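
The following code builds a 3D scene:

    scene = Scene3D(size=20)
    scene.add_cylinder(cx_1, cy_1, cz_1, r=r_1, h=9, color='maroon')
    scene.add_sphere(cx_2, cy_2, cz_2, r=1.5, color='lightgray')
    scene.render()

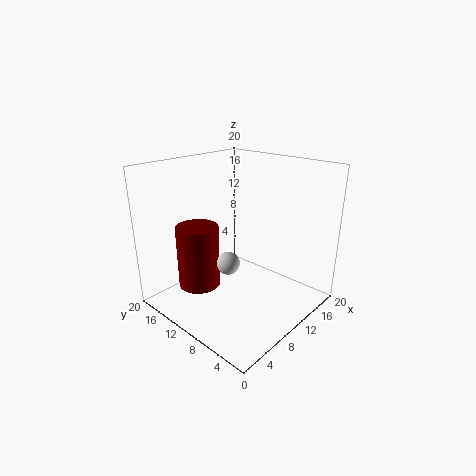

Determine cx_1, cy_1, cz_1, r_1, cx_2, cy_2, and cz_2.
cx_1 = 6.5
cy_1 = 14.5
cz_1 = 2.5
r_1 = 3
cx_2 = 6.5
cy_2 = 8.5
cz_2 = 8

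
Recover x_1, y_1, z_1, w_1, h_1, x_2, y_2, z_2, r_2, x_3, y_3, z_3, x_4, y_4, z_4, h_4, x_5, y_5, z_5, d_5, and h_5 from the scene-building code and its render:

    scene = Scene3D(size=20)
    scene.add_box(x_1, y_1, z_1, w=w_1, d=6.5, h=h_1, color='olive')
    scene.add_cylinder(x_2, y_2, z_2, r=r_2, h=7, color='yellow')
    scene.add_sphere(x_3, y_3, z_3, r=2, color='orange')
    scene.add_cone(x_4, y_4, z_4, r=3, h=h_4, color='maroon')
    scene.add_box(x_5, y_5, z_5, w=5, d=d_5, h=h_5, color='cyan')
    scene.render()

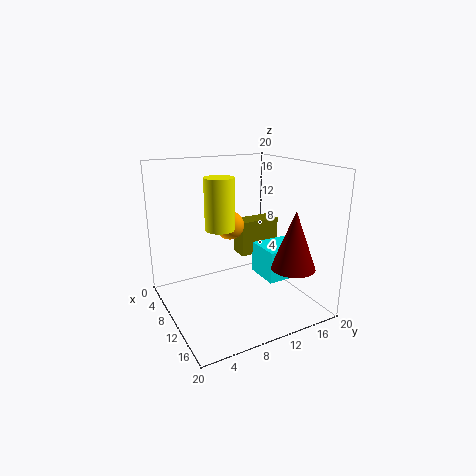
x_1 = 3; y_1 = 13; z_1 = 5; w_1 = 3; h_1 = 5.5; x_2 = 9.5; y_2 = 7.5; z_2 = 11.5; r_2 = 2; x_3 = 8.5; y_3 = 9.5; z_3 = 11.5; x_4 = 15.5; y_4 = 15.5; z_4 = 6.5; h_4 = 8; x_5 = 9; y_5 = 13; z_5 = 4; d_5 = 5.5; h_5 = 4.5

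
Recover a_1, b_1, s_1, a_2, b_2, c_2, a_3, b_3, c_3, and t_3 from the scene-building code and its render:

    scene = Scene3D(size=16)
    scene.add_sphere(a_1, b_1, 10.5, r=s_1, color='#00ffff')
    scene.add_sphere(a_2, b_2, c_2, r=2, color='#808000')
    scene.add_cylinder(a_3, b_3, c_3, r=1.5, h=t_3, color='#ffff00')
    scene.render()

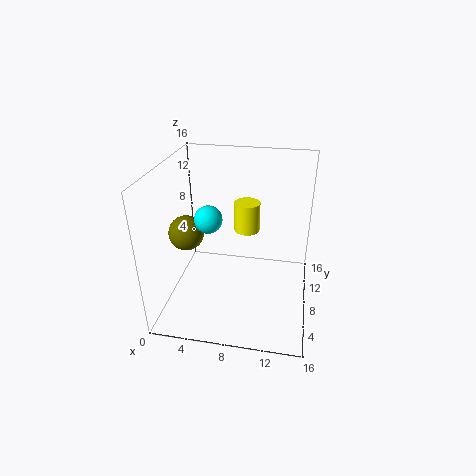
a_1 = 5; b_1 = 7; s_1 = 1.5; a_2 = 2; b_2 = 8; c_2 = 8; a_3 = 8.5; b_3 = 11; c_3 = 7.5; t_3 = 3.5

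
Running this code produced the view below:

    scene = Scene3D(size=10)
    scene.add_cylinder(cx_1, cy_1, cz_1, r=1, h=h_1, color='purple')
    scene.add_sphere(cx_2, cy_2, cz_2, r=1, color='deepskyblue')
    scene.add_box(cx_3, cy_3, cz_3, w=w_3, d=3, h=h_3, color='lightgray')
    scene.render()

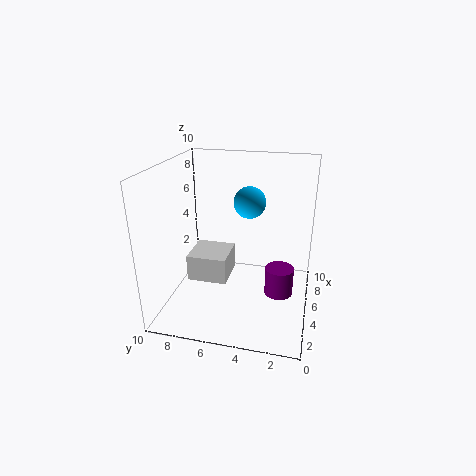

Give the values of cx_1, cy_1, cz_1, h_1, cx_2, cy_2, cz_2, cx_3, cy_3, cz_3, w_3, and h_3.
cx_1 = 5, cy_1 = 2, cz_1 = 1, h_1 = 2, cx_2 = 4, cy_2 = 4, cz_2 = 8, cx_3 = 5, cy_3 = 6, cz_3 = 1, w_3 = 3, h_3 = 2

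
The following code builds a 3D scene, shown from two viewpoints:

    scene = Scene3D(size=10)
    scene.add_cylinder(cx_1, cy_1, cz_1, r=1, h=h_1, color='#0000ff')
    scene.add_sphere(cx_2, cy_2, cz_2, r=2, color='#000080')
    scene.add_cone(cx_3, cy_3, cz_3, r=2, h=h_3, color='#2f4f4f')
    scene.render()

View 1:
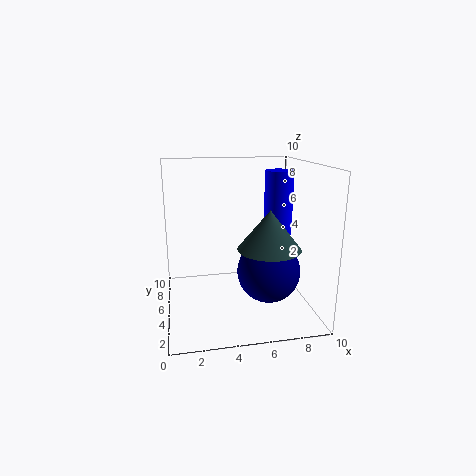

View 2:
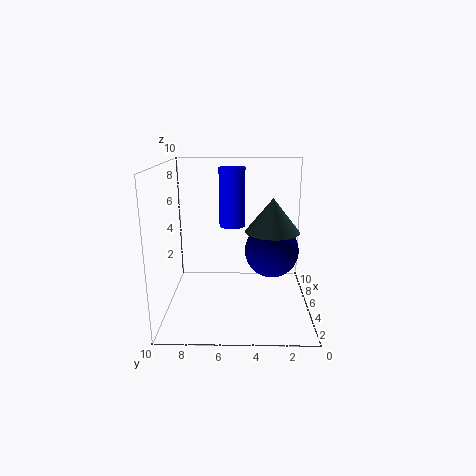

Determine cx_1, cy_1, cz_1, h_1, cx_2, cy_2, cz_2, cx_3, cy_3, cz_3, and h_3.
cx_1 = 8, cy_1 = 5.5, cz_1 = 5, h_1 = 4.5, cx_2 = 6.5, cy_2 = 2.5, cz_2 = 3.5, cx_3 = 6.5, cy_3 = 2.5, cz_3 = 5, h_3 = 2.5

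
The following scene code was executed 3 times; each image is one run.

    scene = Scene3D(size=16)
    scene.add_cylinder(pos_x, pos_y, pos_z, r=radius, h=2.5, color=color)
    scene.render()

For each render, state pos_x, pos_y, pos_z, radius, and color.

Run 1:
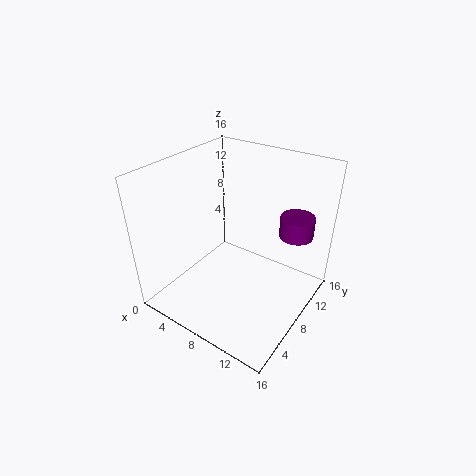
pos_x = 12.5; pos_y = 13.5; pos_z = 7; radius = 2; color = 'purple'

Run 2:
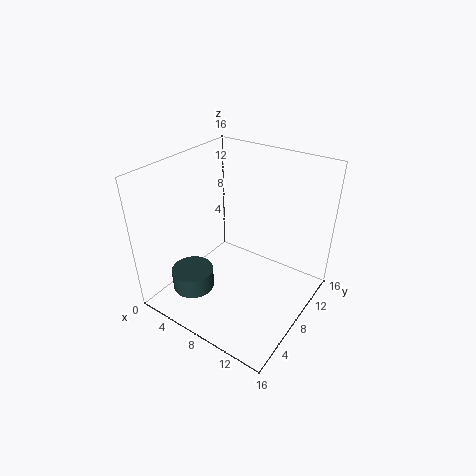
pos_x = 3; pos_y = 5.5; pos_z = 0.5; radius = 2.5; color = 'darkslategray'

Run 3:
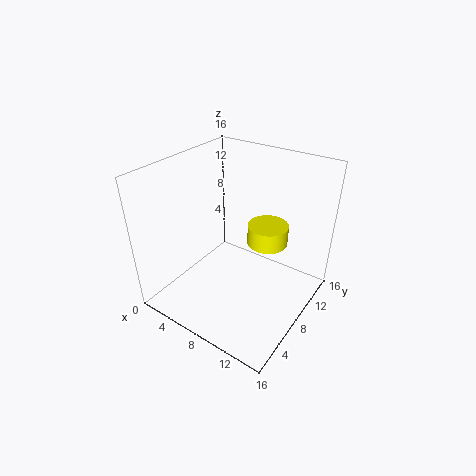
pos_x = 9; pos_y = 13; pos_z = 5; radius = 2.5; color = 'yellow'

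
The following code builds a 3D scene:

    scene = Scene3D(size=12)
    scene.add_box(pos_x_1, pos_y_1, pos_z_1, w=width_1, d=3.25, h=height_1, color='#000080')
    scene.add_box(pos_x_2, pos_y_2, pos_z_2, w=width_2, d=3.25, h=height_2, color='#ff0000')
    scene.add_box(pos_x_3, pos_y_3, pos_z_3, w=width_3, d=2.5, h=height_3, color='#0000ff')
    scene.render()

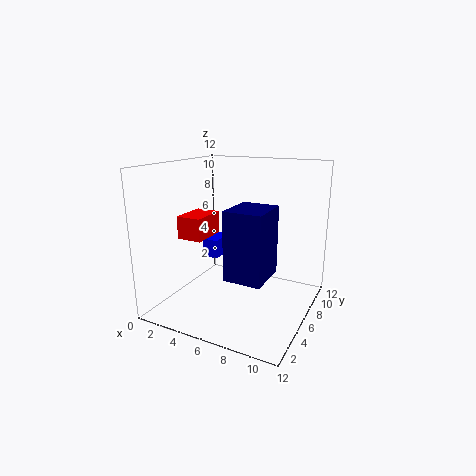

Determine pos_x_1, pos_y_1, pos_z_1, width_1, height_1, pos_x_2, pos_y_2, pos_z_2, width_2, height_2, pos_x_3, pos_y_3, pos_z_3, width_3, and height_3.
pos_x_1 = 7.25, pos_y_1 = 1.25, pos_z_1 = 4.5, width_1 = 2.75, height_1 = 5, pos_x_2 = 0.75, pos_y_2 = 4.75, pos_z_2 = 5.5, width_2 = 2.25, height_2 = 2, pos_x_3 = 1.5, pos_y_3 = 7.5, pos_z_3 = 3, width_3 = 1.5, height_3 = 1.75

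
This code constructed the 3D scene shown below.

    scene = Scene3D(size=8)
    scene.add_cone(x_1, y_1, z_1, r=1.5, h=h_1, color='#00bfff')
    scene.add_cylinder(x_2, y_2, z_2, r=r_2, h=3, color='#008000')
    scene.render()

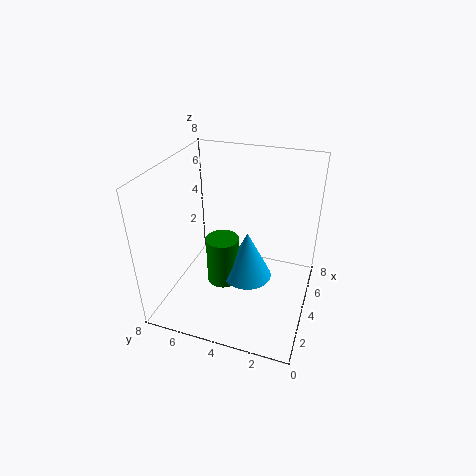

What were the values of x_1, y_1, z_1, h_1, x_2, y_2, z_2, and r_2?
x_1 = 5; y_1 = 3.75; z_1 = 0.75; h_1 = 3; x_2 = 4.75; y_2 = 5.25; z_2 = 0.25; r_2 = 1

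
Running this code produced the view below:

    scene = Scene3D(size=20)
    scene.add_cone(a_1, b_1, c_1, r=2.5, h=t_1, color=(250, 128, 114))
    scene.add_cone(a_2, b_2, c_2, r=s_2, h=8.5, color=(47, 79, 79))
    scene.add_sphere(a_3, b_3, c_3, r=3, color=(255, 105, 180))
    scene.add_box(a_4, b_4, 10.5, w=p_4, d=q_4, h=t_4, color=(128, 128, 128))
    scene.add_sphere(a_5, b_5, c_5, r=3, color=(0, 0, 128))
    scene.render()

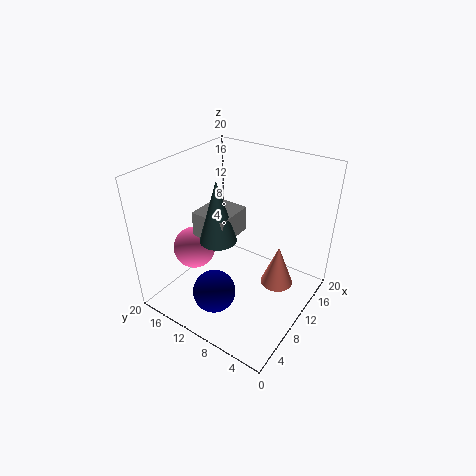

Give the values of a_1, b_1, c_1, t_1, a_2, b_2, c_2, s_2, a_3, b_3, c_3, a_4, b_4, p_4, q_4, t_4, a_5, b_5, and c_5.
a_1 = 15, b_1 = 6, c_1 = 0.5, t_1 = 6.5, a_2 = 7.5, b_2 = 11.5, c_2 = 10.5, s_2 = 2.5, a_3 = 7.5, b_3 = 16, c_3 = 7.5, a_4 = 6.5, b_4 = 10, p_4 = 5.5, q_4 = 5, t_4 = 3.5, a_5 = 5.5, b_5 = 11, c_5 = 3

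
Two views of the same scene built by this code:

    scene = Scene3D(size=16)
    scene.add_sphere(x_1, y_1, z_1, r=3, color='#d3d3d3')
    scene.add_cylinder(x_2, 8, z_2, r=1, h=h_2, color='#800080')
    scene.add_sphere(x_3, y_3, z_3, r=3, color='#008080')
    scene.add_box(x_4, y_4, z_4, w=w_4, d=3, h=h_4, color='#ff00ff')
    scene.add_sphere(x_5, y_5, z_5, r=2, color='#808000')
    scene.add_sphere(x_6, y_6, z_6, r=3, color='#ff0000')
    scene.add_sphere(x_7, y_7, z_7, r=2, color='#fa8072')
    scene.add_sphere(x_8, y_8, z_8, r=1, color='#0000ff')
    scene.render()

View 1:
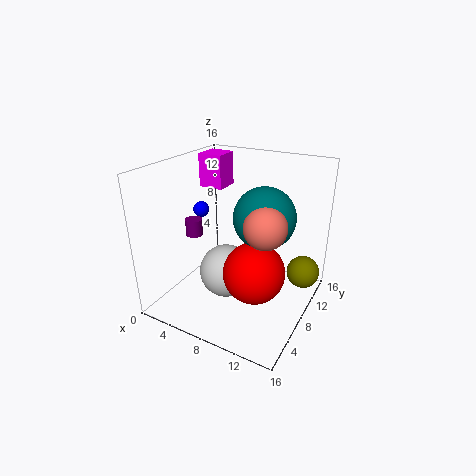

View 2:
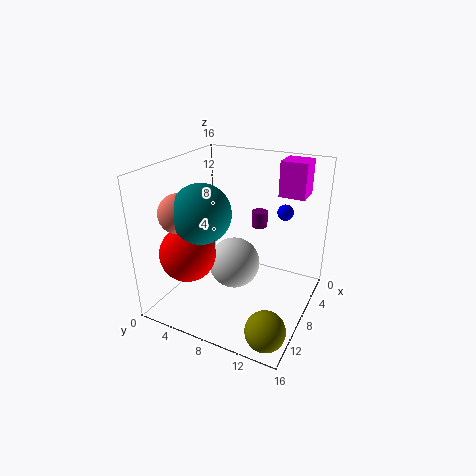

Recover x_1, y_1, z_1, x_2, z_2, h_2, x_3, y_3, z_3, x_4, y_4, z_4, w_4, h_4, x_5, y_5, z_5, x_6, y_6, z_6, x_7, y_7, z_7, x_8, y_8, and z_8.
x_1 = 7; y_1 = 7; z_1 = 4; x_2 = 2; z_2 = 7; h_2 = 2; x_3 = 12; y_3 = 6; z_3 = 12; x_4 = 1; y_4 = 11; z_4 = 12; w_4 = 3; h_4 = 4; x_5 = 14; y_5 = 14; z_5 = 2; x_6 = 12; y_6 = 4; z_6 = 7; x_7 = 13; y_7 = 4; z_7 = 12; x_8 = 1; y_8 = 11; z_8 = 9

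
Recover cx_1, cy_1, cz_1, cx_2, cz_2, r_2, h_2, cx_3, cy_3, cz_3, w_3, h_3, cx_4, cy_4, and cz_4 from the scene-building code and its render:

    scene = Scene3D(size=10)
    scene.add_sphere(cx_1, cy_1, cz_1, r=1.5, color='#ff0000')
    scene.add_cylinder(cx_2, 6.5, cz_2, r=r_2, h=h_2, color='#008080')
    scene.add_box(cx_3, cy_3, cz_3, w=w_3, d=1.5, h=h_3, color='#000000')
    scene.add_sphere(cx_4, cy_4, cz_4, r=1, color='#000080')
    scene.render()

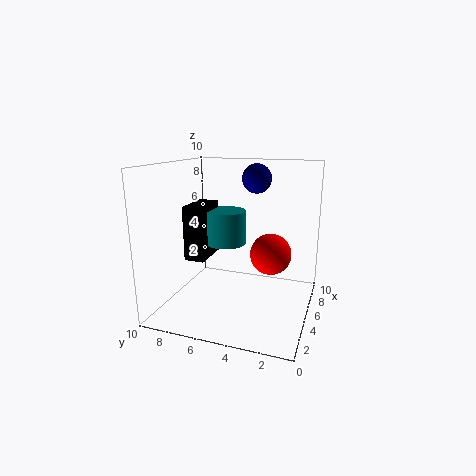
cx_1 = 6.5; cy_1 = 3; cz_1 = 3.5; cx_2 = 6.5; cz_2 = 4; r_2 = 1.5; h_2 = 2.5; cx_3 = 4.5; cy_3 = 7.5; cz_3 = 3; w_3 = 3; h_3 = 4; cx_4 = 6; cy_4 = 4; cz_4 = 9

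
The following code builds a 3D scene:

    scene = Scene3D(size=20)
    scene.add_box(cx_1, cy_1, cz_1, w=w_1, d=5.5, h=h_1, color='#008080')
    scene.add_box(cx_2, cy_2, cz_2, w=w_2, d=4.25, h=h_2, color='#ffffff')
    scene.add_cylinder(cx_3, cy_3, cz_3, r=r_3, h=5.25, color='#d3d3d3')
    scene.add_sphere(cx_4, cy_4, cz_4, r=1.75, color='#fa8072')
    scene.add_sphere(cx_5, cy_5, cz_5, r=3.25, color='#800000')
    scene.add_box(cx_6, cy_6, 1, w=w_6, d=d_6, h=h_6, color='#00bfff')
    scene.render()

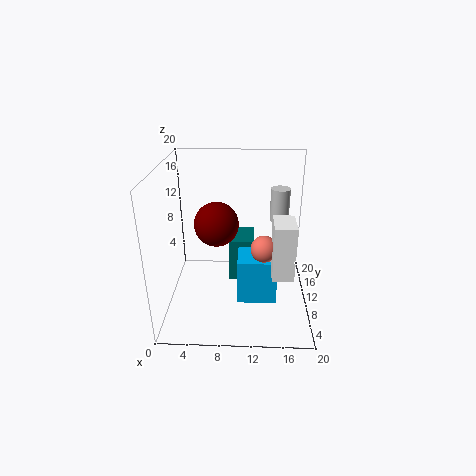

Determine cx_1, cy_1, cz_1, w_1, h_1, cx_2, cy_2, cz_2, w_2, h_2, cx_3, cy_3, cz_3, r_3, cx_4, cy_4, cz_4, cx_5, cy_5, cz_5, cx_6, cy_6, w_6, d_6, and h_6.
cx_1 = 8.5
cy_1 = 13
cz_1 = 1
w_1 = 3.75
h_1 = 6.75
cx_2 = 14.5
cy_2 = 4
cz_2 = 7
w_2 = 2.75
h_2 = 7.25
cx_3 = 16.25
cy_3 = 17.5
cz_3 = 9.5
r_3 = 1.5
cx_4 = 13.5
cy_4 = 7
cz_4 = 10
cx_5 = 6.75
cy_5 = 12.75
cz_5 = 10.75
cx_6 = 10
cy_6 = 7.25
w_6 = 5.5
d_6 = 4.75
h_6 = 6.5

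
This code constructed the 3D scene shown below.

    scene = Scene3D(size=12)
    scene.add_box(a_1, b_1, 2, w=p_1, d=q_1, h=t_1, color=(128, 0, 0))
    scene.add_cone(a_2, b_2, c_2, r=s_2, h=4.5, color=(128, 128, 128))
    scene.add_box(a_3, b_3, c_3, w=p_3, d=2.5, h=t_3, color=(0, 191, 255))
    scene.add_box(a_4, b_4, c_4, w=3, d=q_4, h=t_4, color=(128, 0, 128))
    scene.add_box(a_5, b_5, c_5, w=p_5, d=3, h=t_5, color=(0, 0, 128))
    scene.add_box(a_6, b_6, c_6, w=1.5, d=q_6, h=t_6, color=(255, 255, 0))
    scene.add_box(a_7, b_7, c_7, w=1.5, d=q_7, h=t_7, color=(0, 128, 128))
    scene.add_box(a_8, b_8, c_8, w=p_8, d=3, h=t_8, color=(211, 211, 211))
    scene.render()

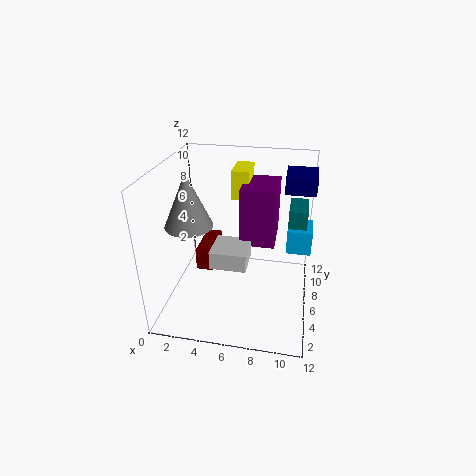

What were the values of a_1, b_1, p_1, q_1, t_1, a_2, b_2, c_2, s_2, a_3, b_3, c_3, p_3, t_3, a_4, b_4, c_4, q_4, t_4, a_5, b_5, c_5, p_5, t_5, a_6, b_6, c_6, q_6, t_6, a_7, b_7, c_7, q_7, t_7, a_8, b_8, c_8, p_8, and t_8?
a_1 = 2
b_1 = 6.5
p_1 = 1.5
q_1 = 4
t_1 = 2
a_2 = 2
b_2 = 5.5
c_2 = 7
s_2 = 2
a_3 = 10
b_3 = 6
c_3 = 5
p_3 = 2
t_3 = 2
a_4 = 6
b_4 = 6.5
c_4 = 5
q_4 = 4
t_4 = 5
a_5 = 9.5
b_5 = 7.5
c_5 = 9.5
p_5 = 2.5
t_5 = 1.5
a_6 = 5
b_6 = 8
c_6 = 8.5
q_6 = 3
t_6 = 2.5
a_7 = 10
b_7 = 6.5
c_7 = 7
q_7 = 3
t_7 = 1.5
a_8 = 4
b_8 = 4
c_8 = 4
p_8 = 3
t_8 = 1.5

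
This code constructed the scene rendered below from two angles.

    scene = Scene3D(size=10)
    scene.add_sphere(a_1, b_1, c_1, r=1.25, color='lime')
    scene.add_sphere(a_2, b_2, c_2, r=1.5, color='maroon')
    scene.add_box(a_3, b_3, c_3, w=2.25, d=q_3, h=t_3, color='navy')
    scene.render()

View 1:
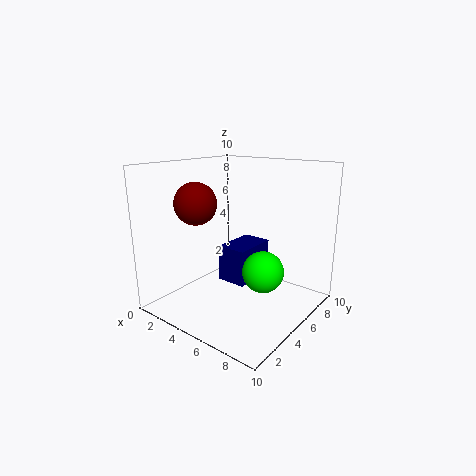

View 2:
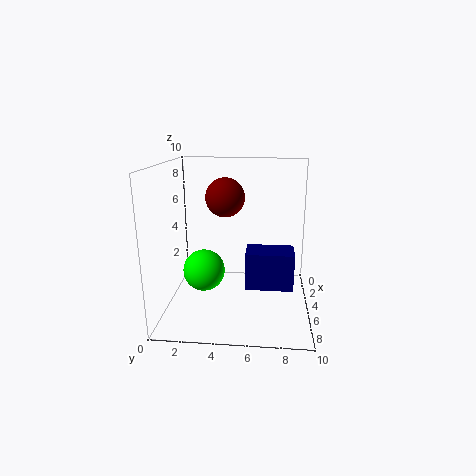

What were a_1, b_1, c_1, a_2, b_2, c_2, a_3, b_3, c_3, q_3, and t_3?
a_1 = 8.25, b_1 = 3.25, c_1 = 4, a_2 = 2.25, b_2 = 3.75, c_2 = 7.25, a_3 = 2.75, b_3 = 5.5, c_3 = 1, q_3 = 3.5, t_3 = 2.75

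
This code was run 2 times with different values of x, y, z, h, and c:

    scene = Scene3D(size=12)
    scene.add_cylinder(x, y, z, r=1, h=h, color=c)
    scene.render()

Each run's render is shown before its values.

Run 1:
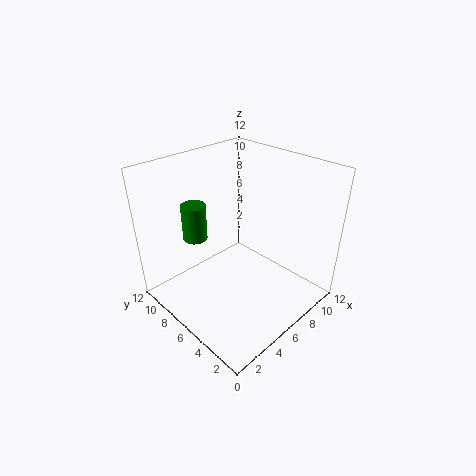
x = 3.5
y = 8.5
z = 6
h = 3
c = 'green'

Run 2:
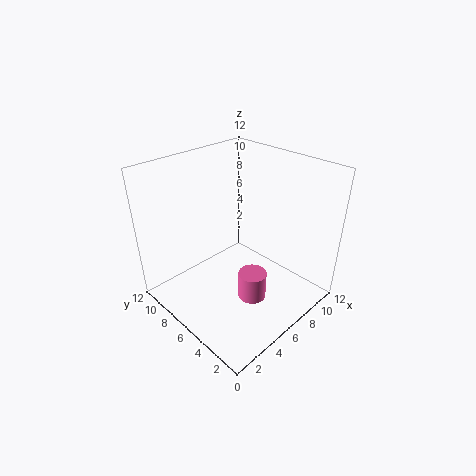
x = 3.5
y = 2
z = 4
h = 2
c = 'hotpink'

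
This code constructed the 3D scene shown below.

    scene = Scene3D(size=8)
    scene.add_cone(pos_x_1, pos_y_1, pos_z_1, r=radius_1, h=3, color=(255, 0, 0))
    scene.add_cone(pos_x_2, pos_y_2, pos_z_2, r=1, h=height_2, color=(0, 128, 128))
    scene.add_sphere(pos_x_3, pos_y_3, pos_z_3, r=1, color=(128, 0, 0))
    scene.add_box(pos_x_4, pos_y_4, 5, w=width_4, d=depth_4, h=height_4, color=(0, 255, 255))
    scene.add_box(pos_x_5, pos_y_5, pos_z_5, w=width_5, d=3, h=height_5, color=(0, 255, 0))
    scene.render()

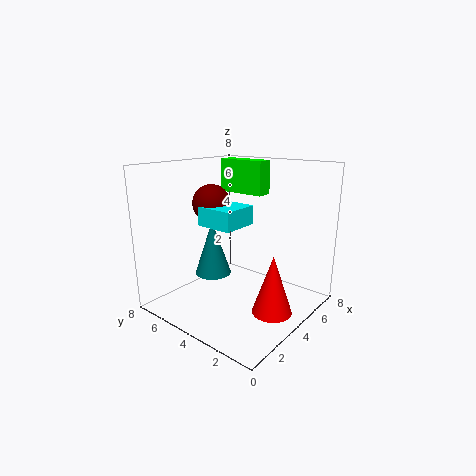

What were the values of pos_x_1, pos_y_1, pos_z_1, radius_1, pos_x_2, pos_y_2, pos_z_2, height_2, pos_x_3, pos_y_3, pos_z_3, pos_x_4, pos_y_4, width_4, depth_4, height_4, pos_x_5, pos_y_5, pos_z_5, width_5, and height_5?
pos_x_1 = 3
pos_y_1 = 1
pos_z_1 = 1
radius_1 = 1
pos_x_2 = 3
pos_y_2 = 5
pos_z_2 = 2
height_2 = 3
pos_x_3 = 3
pos_y_3 = 5
pos_z_3 = 6
pos_x_4 = 2
pos_y_4 = 3
width_4 = 2
depth_4 = 2
height_4 = 1
pos_x_5 = 6
pos_y_5 = 4
pos_z_5 = 6
width_5 = 1
height_5 = 2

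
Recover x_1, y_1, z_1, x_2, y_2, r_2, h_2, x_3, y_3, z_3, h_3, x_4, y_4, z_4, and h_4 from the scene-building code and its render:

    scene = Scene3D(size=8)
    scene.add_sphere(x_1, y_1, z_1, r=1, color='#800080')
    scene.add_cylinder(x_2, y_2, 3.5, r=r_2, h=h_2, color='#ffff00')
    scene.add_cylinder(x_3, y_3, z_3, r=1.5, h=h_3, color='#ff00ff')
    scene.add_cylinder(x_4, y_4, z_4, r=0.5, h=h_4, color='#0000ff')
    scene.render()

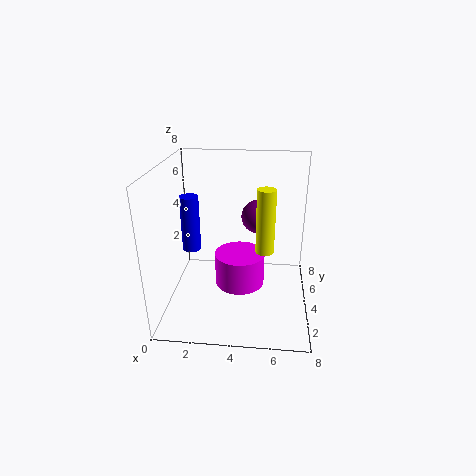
x_1 = 5, y_1 = 6, z_1 = 4.5, x_2 = 5.5, y_2 = 3.5, r_2 = 0.5, h_2 = 3.5, x_3 = 4, y_3 = 5, z_3 = 0.5, h_3 = 2, x_4 = 1.5, y_4 = 3.5, z_4 = 3.5, h_4 = 3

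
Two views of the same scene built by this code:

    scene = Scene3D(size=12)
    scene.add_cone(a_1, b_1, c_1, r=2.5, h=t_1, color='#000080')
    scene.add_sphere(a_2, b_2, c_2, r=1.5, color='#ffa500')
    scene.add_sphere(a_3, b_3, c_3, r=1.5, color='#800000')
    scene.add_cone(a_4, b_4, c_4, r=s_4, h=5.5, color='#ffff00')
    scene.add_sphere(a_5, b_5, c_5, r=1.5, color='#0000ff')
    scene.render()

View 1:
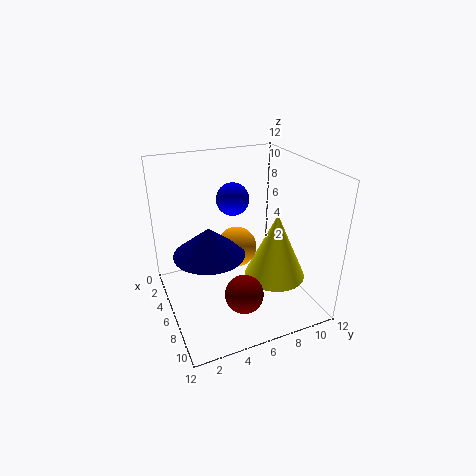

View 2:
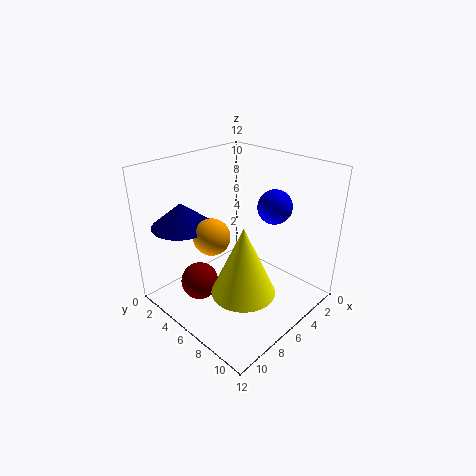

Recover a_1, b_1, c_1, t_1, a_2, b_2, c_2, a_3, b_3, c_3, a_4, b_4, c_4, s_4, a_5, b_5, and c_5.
a_1 = 9; b_1 = 2.5; c_1 = 7; t_1 = 2; a_2 = 8; b_2 = 5; c_2 = 6.5; a_3 = 9.5; b_3 = 5; c_3 = 3; a_4 = 8; b_4 = 8.5; c_4 = 3; s_4 = 2.5; a_5 = 2.5; b_5 = 7; c_5 = 8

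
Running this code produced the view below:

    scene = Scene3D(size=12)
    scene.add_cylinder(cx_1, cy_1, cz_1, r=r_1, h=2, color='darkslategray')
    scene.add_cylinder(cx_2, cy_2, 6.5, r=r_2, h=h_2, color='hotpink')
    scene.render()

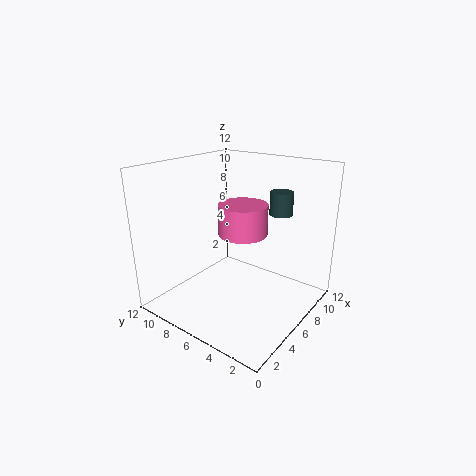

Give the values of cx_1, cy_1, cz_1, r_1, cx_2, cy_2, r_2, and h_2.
cx_1 = 9.5, cy_1 = 4, cz_1 = 7.5, r_1 = 1, cx_2 = 6, cy_2 = 5.5, r_2 = 2, h_2 = 2.5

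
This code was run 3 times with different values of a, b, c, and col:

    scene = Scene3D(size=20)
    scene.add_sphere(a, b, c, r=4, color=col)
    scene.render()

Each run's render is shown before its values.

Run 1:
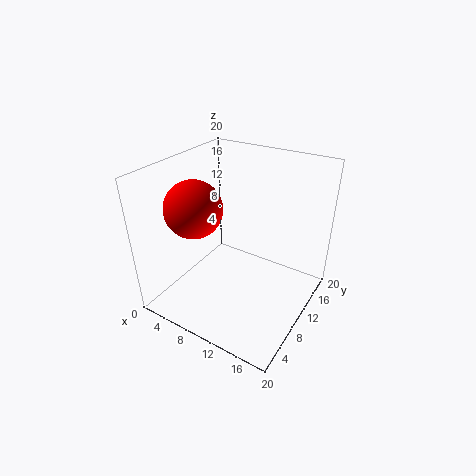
a = 4.5; b = 7.5; c = 14; col = 'red'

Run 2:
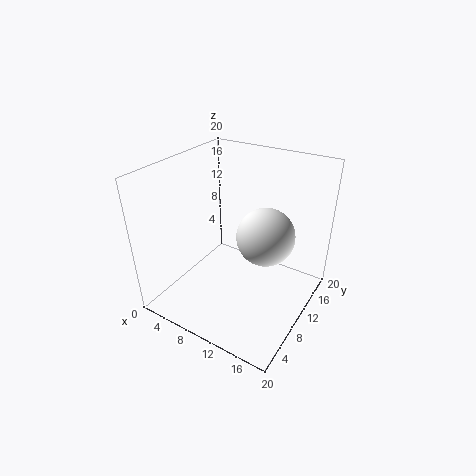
a = 13.5; b = 11.5; c = 10.5; col = 'white'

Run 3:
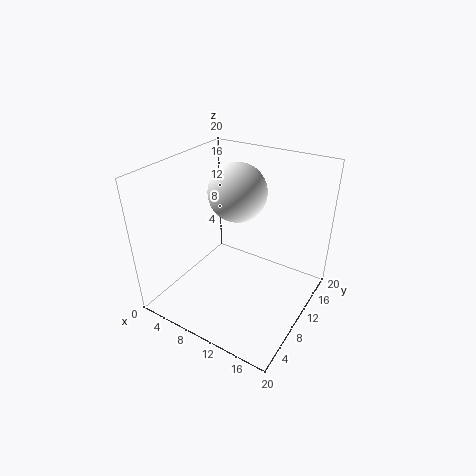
a = 9; b = 11.5; c = 16; col = 'white'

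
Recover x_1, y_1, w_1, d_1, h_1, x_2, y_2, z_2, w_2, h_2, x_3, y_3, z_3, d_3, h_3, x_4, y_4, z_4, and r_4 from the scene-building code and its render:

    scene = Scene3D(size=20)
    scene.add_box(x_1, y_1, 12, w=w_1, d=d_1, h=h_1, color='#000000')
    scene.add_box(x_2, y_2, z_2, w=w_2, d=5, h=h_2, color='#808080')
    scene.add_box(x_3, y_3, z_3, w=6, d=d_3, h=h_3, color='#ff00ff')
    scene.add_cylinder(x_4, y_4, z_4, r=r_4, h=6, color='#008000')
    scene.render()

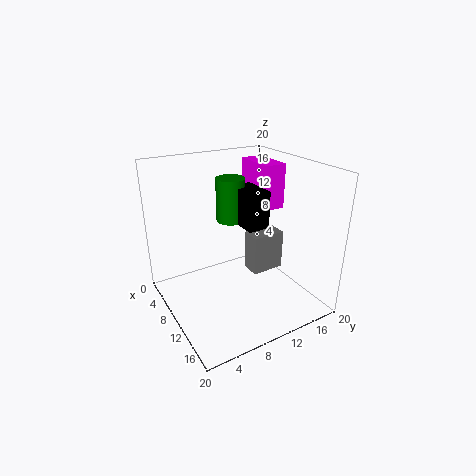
x_1 = 8; y_1 = 10; w_1 = 5; d_1 = 3; h_1 = 5; x_2 = 7; y_2 = 13; z_2 = 3; w_2 = 3; h_2 = 6; x_3 = 6; y_3 = 13; z_3 = 14; d_3 = 3; h_3 = 6; x_4 = 8; y_4 = 10; z_4 = 12; r_4 = 2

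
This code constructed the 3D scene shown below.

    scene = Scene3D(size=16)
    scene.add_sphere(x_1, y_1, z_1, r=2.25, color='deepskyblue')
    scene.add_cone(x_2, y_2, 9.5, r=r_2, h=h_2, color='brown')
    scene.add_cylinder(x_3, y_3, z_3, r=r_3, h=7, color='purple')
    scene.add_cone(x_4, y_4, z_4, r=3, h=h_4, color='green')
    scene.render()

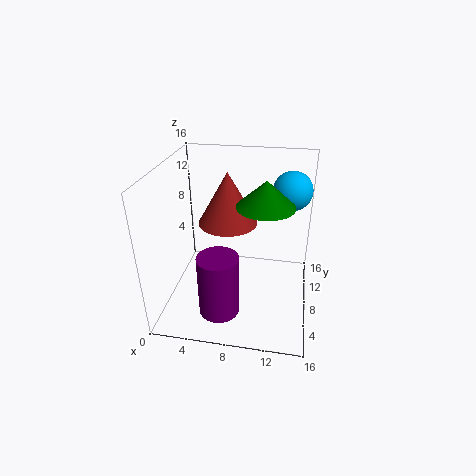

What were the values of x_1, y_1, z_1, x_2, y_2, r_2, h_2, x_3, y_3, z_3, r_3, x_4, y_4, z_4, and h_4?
x_1 = 13.5, y_1 = 12.25, z_1 = 12.25, x_2 = 6.75, y_2 = 8.75, r_2 = 3.25, h_2 = 5.75, x_3 = 6.5, y_3 = 4.5, z_3 = 0.5, r_3 = 2.25, x_4 = 11, y_4 = 7, z_4 = 12.5, h_4 = 2.75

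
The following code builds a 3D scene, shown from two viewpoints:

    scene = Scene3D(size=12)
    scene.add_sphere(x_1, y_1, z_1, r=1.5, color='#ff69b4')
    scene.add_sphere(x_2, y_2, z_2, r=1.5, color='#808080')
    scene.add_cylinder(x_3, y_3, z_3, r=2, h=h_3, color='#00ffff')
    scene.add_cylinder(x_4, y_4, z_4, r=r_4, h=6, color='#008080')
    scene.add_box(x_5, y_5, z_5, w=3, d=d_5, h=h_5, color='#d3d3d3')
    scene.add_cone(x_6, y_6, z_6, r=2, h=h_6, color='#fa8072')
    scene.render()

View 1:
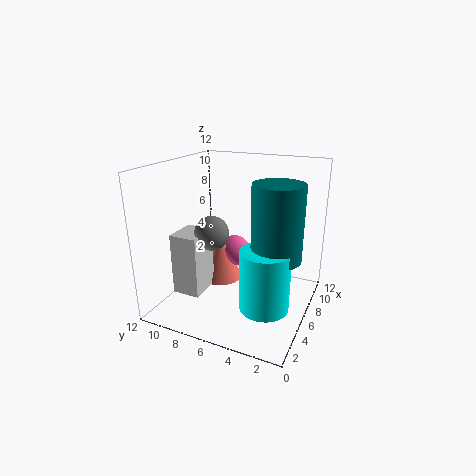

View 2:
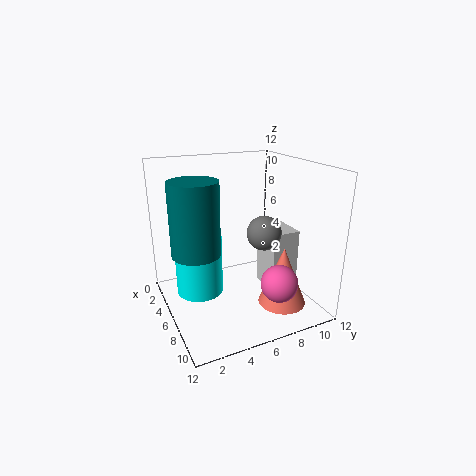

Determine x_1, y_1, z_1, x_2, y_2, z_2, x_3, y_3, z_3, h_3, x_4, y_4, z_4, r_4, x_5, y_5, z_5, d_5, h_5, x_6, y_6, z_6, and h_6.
x_1 = 9.5
y_1 = 8
z_1 = 3
x_2 = 6
y_2 = 8.5
z_2 = 6
x_3 = 4.5
y_3 = 3
z_3 = 1
h_3 = 5
x_4 = 5.5
y_4 = 2.5
z_4 = 5
r_4 = 2
x_5 = 4
y_5 = 9
z_5 = 0.5
d_5 = 2.5
h_5 = 5.5
x_6 = 8.5
y_6 = 9
z_6 = 0.5
h_6 = 5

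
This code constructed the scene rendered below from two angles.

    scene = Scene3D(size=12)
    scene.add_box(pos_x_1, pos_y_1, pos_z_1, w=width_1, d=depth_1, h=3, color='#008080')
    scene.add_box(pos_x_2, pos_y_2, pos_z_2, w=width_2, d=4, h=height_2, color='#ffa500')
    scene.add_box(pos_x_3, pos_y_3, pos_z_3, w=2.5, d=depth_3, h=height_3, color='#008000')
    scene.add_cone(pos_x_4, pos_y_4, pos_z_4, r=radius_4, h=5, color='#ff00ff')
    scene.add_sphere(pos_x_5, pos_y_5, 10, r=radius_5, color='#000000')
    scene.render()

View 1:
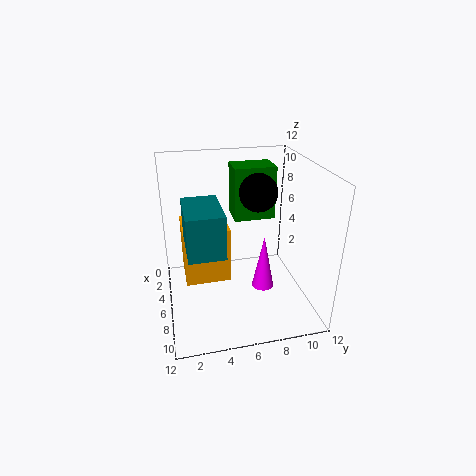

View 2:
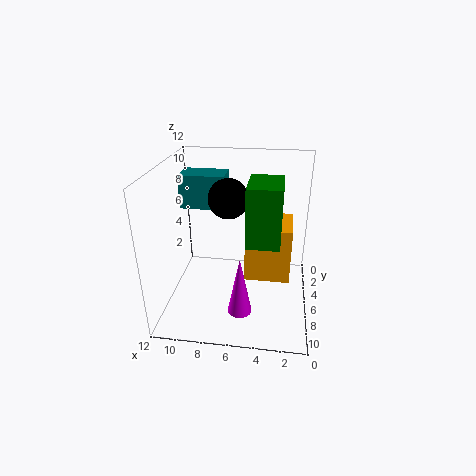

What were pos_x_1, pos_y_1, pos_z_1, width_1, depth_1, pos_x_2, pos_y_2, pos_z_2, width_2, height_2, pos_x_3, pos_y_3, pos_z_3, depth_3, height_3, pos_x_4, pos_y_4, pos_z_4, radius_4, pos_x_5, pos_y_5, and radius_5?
pos_x_1 = 7.5
pos_y_1 = 1.5
pos_z_1 = 7.5
width_1 = 4
depth_1 = 2.5
pos_x_2 = 1.5
pos_y_2 = 1.5
pos_z_2 = 1.5
width_2 = 4
height_2 = 5
pos_x_3 = 2.5
pos_y_3 = 6
pos_z_3 = 7
depth_3 = 3.5
height_3 = 4.5
pos_x_4 = 5.5
pos_y_4 = 8.5
pos_z_4 = 0.5
radius_4 = 1
pos_x_5 = 6.5
pos_y_5 = 7.5
radius_5 = 1.5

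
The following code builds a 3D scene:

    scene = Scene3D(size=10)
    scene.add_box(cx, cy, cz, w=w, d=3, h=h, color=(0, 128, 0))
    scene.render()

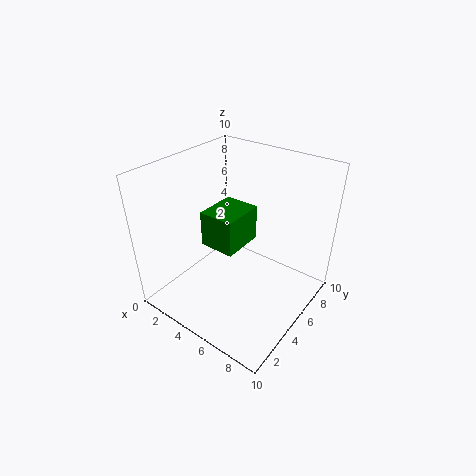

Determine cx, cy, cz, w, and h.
cx = 3
cy = 3.5
cz = 4.5
w = 2.5
h = 2.5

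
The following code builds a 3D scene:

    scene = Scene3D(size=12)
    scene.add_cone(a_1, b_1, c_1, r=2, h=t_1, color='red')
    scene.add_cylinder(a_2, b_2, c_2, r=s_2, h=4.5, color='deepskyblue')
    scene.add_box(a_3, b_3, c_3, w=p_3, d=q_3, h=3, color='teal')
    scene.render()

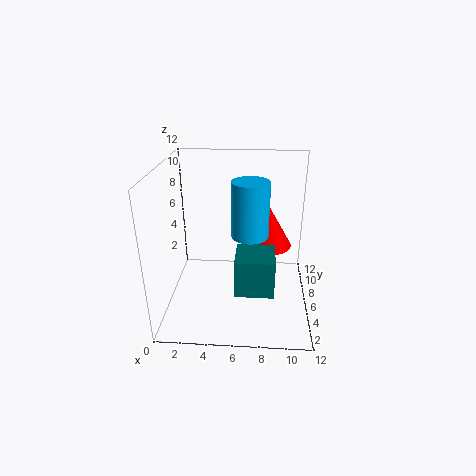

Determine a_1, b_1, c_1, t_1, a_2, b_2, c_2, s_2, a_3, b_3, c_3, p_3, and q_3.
a_1 = 8.5; b_1 = 7; c_1 = 5; t_1 = 3.5; a_2 = 7; b_2 = 5.5; c_2 = 6.5; s_2 = 1.5; a_3 = 6; b_3 = 2; c_3 = 3; p_3 = 3; q_3 = 3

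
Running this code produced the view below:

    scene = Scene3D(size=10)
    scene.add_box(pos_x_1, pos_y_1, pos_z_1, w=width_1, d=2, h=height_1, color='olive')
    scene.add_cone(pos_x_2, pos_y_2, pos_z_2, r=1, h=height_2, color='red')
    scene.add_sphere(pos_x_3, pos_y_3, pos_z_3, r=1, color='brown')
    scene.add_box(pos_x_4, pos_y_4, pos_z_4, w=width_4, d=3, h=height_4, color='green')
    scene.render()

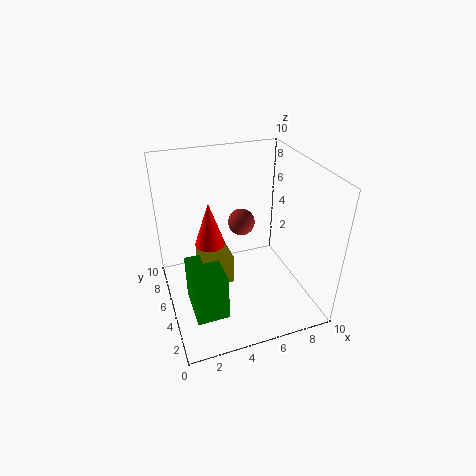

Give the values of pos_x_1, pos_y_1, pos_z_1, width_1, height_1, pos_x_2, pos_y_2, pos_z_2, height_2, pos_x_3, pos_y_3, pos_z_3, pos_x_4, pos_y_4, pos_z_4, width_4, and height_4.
pos_x_1 = 2; pos_y_1 = 3; pos_z_1 = 3; width_1 = 2; height_1 = 2; pos_x_2 = 3; pos_y_2 = 5; pos_z_2 = 5; height_2 = 3; pos_x_3 = 6; pos_y_3 = 7; pos_z_3 = 5; pos_x_4 = 1; pos_y_4 = 1; pos_z_4 = 2; width_4 = 2; height_4 = 3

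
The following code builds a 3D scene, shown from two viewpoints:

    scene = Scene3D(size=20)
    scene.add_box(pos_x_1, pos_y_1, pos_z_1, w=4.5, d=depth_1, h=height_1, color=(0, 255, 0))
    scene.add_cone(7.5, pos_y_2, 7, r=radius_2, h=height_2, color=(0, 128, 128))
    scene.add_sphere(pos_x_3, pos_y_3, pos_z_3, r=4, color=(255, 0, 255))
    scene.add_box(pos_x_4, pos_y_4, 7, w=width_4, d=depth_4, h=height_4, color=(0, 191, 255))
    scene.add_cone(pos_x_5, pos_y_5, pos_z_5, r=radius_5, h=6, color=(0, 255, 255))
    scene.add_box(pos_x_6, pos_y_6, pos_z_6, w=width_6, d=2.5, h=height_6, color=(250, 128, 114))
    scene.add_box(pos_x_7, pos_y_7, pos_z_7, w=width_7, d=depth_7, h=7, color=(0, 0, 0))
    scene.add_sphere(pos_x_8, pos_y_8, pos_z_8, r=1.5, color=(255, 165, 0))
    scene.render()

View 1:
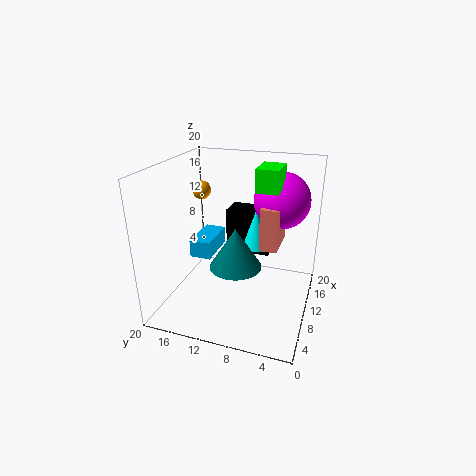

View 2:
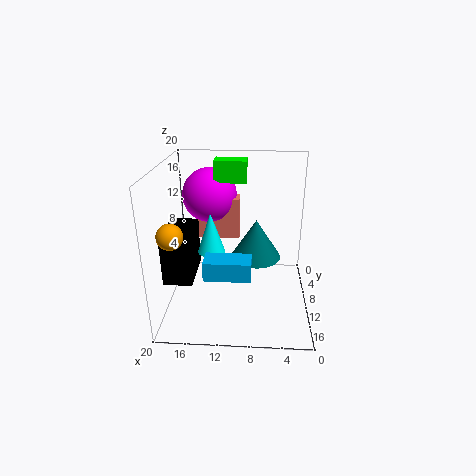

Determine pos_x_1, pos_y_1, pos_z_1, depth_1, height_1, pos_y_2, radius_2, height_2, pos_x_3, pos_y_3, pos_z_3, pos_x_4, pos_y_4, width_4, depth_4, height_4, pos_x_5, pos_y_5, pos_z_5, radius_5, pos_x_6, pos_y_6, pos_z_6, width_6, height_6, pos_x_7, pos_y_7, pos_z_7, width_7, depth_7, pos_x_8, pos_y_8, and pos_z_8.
pos_x_1 = 9; pos_y_1 = 4.5; pos_z_1 = 17; depth_1 = 3; height_1 = 3; pos_y_2 = 9.5; radius_2 = 3.5; height_2 = 5.5; pos_x_3 = 14.5; pos_y_3 = 5; pos_z_3 = 14.5; pos_x_4 = 8; pos_y_4 = 13.5; width_4 = 6; depth_4 = 3; height_4 = 2.5; pos_x_5 = 14; pos_y_5 = 8.5; pos_z_5 = 7; radius_5 = 2; pos_x_6 = 10; pos_y_6 = 4.5; pos_z_6 = 8.5; width_6 = 6; height_6 = 6; pos_x_7 = 16; pos_y_7 = 7; pos_z_7 = 4.5; width_7 = 4; depth_7 = 7; pos_x_8 = 17; pos_y_8 = 18.5; pos_z_8 = 14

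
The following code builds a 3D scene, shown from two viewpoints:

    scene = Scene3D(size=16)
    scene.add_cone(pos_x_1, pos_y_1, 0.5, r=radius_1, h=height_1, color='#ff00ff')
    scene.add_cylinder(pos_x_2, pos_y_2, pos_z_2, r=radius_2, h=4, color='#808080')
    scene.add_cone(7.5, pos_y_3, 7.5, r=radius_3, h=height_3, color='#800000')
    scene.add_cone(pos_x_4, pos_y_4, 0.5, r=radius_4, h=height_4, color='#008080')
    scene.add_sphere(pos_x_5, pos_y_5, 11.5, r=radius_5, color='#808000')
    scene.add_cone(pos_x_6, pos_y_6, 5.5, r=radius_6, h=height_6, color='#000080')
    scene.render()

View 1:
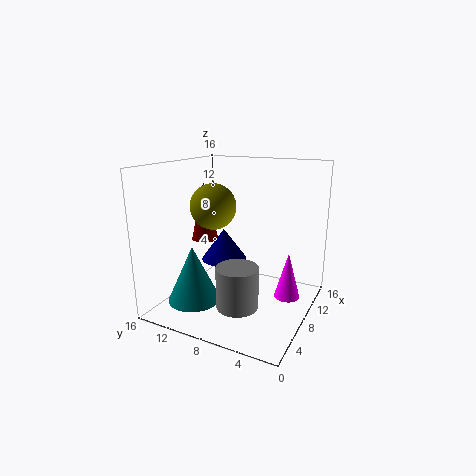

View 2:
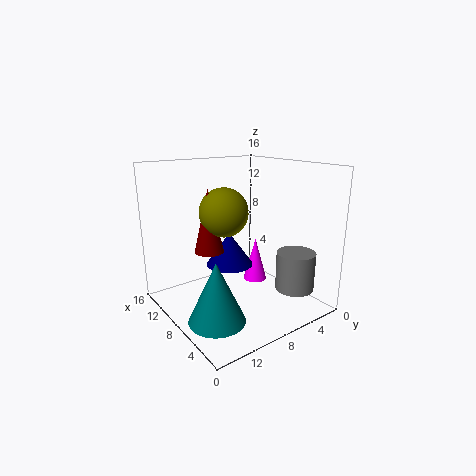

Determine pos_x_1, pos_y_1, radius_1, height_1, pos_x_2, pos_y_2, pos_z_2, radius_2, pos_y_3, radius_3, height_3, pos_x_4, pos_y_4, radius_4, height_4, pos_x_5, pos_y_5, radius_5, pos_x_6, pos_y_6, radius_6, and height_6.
pos_x_1 = 11, pos_y_1 = 3, radius_1 = 1.5, height_1 = 5.5, pos_x_2 = 2, pos_y_2 = 5, pos_z_2 = 3.5, radius_2 = 2, pos_y_3 = 12, radius_3 = 1.5, height_3 = 6.5, pos_x_4 = 5.5, pos_y_4 = 12.5, radius_4 = 3, height_4 = 6.5, pos_x_5 = 7, pos_y_5 = 10.5, radius_5 = 2.5, pos_x_6 = 7.5, pos_y_6 = 9.5, radius_6 = 2.5, height_6 = 3.5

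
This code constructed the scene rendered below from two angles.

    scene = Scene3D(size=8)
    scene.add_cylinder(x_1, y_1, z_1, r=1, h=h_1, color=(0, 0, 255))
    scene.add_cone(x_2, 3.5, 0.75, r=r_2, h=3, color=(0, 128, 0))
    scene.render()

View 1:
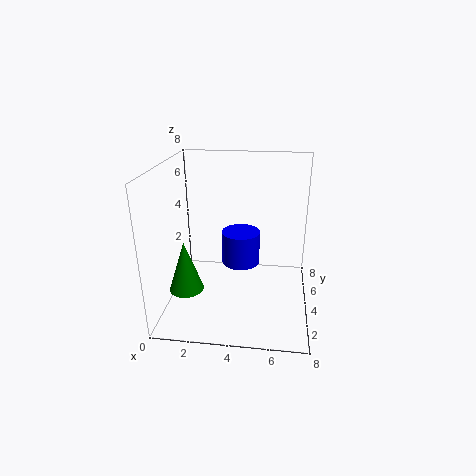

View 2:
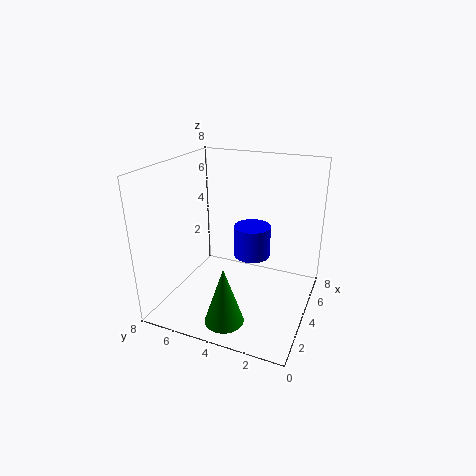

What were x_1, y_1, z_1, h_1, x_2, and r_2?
x_1 = 4.25
y_1 = 3.25
z_1 = 3
h_1 = 1.75
x_2 = 1
r_2 = 1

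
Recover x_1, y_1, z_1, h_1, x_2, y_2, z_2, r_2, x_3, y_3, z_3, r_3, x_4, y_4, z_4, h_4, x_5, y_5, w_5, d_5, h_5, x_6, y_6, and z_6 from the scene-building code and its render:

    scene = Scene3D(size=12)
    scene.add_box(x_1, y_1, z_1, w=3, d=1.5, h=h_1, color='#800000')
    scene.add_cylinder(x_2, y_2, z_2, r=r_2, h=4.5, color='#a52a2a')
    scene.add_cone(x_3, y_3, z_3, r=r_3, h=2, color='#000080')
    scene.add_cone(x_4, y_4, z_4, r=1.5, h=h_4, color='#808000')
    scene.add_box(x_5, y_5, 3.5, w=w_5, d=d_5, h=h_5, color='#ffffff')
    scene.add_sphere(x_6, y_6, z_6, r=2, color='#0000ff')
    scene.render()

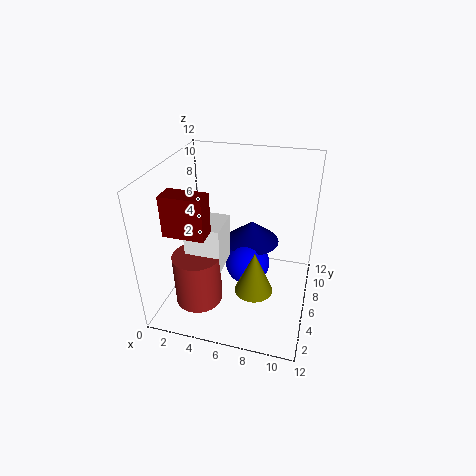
x_1 = 2
y_1 = 1
z_1 = 8.5
h_1 = 3
x_2 = 3
y_2 = 4
z_2 = 0.5
r_2 = 2
x_3 = 6.5
y_3 = 9
z_3 = 4
r_3 = 2.5
x_4 = 8
y_4 = 3.5
z_4 = 3
h_4 = 3.5
x_5 = 2
y_5 = 4
w_5 = 3
d_5 = 3
h_5 = 4
x_6 = 6.5
y_6 = 7.5
z_6 = 2.5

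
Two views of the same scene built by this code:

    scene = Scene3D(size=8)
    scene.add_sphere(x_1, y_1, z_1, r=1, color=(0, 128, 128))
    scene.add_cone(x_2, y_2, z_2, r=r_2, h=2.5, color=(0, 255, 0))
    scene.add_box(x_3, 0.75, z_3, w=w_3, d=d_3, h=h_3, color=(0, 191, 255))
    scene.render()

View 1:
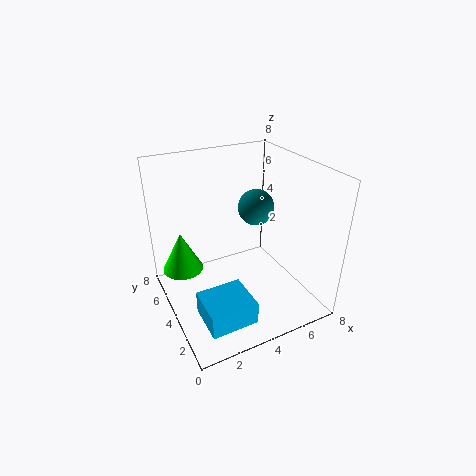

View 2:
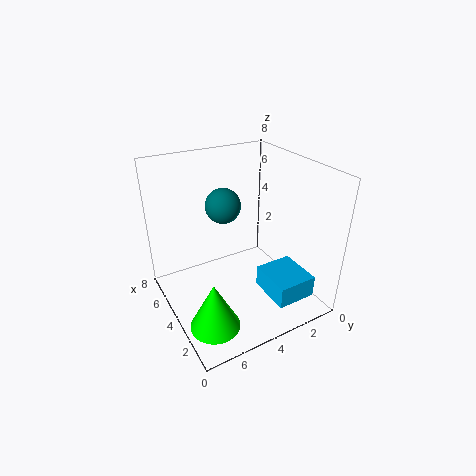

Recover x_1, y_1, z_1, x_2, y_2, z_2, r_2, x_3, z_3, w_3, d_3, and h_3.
x_1 = 5.25
y_1 = 4.25
z_1 = 5.5
x_2 = 1.5
y_2 = 6.75
z_2 = 1
r_2 = 1.25
x_3 = 1
z_3 = 0.75
w_3 = 2.5
d_3 = 2.25
h_3 = 1.25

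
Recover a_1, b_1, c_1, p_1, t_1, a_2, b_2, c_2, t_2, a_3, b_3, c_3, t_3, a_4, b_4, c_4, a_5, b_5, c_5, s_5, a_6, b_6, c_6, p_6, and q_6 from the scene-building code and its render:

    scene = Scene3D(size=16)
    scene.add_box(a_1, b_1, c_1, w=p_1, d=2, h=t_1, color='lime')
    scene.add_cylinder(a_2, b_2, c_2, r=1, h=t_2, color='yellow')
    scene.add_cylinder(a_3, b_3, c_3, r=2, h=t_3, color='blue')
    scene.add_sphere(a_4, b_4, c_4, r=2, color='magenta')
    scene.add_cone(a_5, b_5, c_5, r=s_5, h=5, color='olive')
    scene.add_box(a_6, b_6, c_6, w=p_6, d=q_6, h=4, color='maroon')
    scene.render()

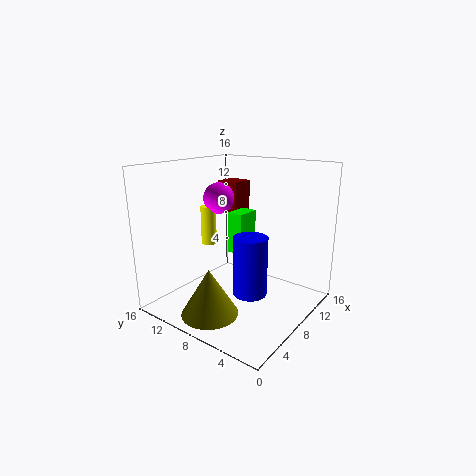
a_1 = 10, b_1 = 9, c_1 = 5, p_1 = 3, t_1 = 5, a_2 = 11, b_2 = 15, c_2 = 5, t_2 = 5, a_3 = 9, b_3 = 7, c_3 = 1, t_3 = 7, a_4 = 12, b_4 = 14, c_4 = 11, a_5 = 3, b_5 = 8, c_5 = 1, s_5 = 3, a_6 = 13, b_6 = 12, c_6 = 9, p_6 = 3, q_6 = 3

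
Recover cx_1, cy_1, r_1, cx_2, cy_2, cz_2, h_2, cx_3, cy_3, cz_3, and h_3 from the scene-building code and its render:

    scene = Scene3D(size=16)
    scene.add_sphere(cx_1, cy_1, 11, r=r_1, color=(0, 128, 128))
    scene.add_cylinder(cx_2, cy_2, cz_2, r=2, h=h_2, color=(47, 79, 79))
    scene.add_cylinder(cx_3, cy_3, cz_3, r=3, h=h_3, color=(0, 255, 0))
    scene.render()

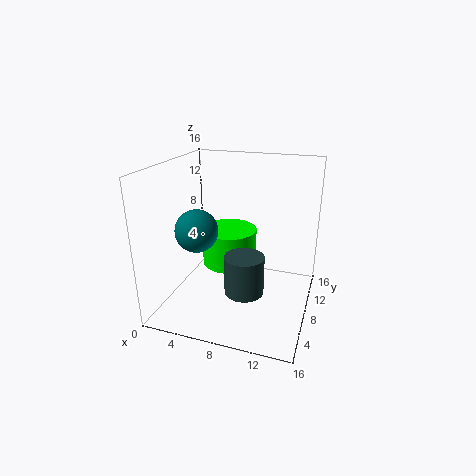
cx_1 = 6; cy_1 = 2; r_1 = 2; cx_2 = 10; cy_2 = 4; cz_2 = 4; h_2 = 4; cx_3 = 7; cy_3 = 8; cz_3 = 5; h_3 = 4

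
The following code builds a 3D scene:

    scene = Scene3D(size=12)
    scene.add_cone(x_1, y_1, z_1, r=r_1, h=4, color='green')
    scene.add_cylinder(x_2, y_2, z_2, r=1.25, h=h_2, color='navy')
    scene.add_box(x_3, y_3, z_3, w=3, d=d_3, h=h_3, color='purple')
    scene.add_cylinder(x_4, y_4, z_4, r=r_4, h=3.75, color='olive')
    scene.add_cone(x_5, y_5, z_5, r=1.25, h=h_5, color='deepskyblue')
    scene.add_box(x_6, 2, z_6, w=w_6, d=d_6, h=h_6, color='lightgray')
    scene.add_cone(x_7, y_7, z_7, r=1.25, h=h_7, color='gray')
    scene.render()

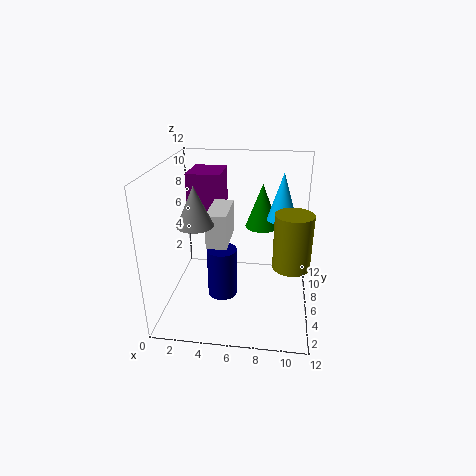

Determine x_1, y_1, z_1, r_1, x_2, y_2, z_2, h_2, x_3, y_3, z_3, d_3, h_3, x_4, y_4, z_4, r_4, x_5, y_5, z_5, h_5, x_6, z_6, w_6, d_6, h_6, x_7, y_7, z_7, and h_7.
x_1 = 7.75; y_1 = 9.25; z_1 = 5.75; r_1 = 1.5; x_2 = 4.75; y_2 = 5.25; z_2 = 1; h_2 = 4.25; x_3 = 1.25; y_3 = 7.75; z_3 = 7.5; d_3 = 3.5; h_3 = 3.25; x_4 = 10.25; y_4 = 1.25; z_4 = 6.5; r_4 = 1.25; x_5 = 9.5; y_5 = 7.5; z_5 = 7.25; h_5 = 4; x_6 = 4.25; z_6 = 7; w_6 = 1.5; d_6 = 3.5; h_6 = 2.5; x_7 = 3.75; y_7 = 1.5; z_7 = 9; h_7 = 2.75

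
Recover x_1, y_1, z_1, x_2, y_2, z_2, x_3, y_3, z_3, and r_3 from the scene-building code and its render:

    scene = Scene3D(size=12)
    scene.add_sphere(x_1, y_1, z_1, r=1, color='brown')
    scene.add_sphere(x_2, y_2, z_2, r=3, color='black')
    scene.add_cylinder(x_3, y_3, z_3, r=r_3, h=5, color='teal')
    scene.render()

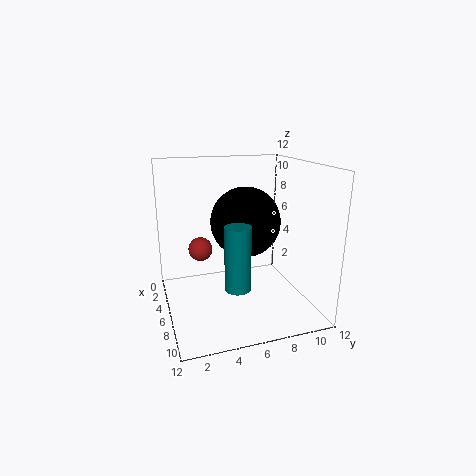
x_1 = 5, y_1 = 3, z_1 = 5, x_2 = 5, y_2 = 7, z_2 = 7, x_3 = 9, y_3 = 5, z_3 = 3, r_3 = 1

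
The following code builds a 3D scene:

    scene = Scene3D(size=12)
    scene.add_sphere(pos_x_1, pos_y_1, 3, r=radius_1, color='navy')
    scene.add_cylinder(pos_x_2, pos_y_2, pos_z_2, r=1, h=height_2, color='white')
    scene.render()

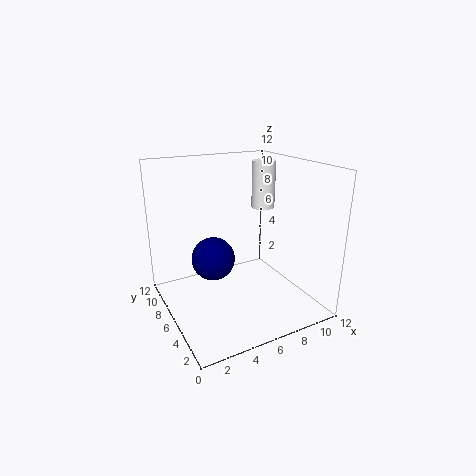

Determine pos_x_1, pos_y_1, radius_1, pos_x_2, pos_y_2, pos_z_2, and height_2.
pos_x_1 = 5, pos_y_1 = 9, radius_1 = 2, pos_x_2 = 9, pos_y_2 = 7, pos_z_2 = 8, height_2 = 4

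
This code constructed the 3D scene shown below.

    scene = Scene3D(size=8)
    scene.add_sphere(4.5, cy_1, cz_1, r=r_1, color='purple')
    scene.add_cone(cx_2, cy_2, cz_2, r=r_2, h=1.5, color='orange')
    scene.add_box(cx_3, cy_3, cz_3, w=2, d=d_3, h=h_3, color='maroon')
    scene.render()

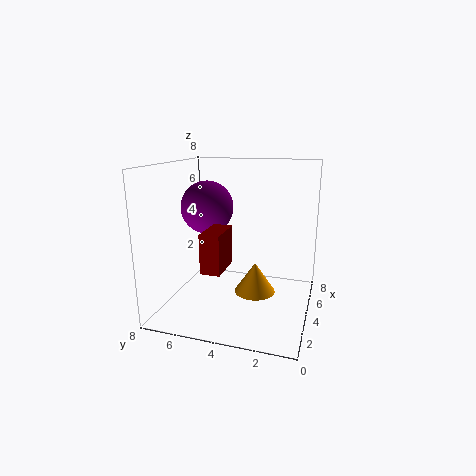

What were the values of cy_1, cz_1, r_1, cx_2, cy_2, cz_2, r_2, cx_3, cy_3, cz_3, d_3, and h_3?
cy_1 = 6
cz_1 = 5.5
r_1 = 1.5
cx_2 = 2
cy_2 = 2.5
cz_2 = 2
r_2 = 1
cx_3 = 1
cy_3 = 4
cz_3 = 3
d_3 = 1
h_3 = 2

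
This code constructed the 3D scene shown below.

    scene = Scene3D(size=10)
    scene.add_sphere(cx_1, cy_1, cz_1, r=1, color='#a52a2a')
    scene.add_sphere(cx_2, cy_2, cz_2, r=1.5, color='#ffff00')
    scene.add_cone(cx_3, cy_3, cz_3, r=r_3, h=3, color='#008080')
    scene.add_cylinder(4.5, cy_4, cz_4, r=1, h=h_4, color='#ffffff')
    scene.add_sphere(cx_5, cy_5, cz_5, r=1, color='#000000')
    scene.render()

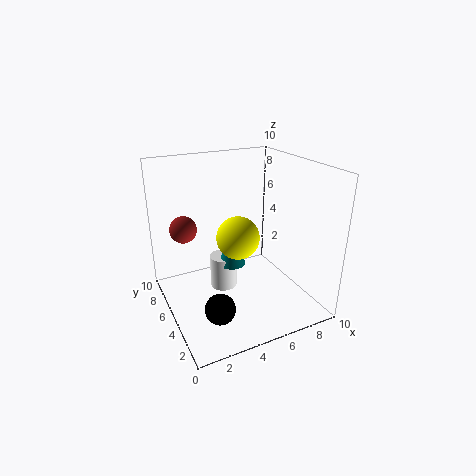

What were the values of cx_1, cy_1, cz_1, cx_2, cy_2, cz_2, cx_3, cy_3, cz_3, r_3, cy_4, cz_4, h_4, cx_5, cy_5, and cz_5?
cx_1 = 2
cy_1 = 8
cz_1 = 5
cx_2 = 5
cy_2 = 5
cz_2 = 5
cx_3 = 5
cy_3 = 6
cz_3 = 2.5
r_3 = 1
cy_4 = 6.5
cz_4 = 0.5
h_4 = 2.5
cx_5 = 2.5
cy_5 = 2.5
cz_5 = 1.5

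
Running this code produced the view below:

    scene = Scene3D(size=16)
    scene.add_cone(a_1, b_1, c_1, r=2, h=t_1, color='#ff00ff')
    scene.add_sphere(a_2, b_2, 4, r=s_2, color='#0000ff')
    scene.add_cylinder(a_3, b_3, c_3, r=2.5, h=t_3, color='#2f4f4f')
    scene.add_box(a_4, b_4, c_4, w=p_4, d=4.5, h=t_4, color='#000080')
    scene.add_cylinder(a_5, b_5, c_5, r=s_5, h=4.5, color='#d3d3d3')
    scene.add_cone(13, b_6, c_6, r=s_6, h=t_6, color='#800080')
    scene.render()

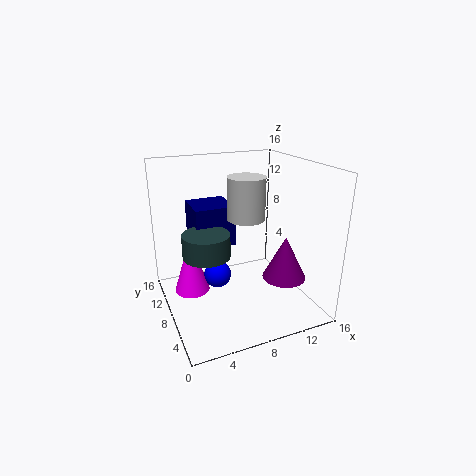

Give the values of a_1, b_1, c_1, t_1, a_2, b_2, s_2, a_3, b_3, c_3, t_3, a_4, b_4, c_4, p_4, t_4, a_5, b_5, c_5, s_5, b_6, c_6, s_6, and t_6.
a_1 = 3
b_1 = 10
c_1 = 1.5
t_1 = 6.5
a_2 = 5.5
b_2 = 8
s_2 = 1.5
a_3 = 4
b_3 = 7
c_3 = 7
t_3 = 2.5
a_4 = 3.5
b_4 = 8.5
c_4 = 7
p_4 = 4.5
t_4 = 4.5
a_5 = 8.5
b_5 = 7
c_5 = 10.5
s_5 = 2
b_6 = 6
c_6 = 3
s_6 = 2.5
t_6 = 5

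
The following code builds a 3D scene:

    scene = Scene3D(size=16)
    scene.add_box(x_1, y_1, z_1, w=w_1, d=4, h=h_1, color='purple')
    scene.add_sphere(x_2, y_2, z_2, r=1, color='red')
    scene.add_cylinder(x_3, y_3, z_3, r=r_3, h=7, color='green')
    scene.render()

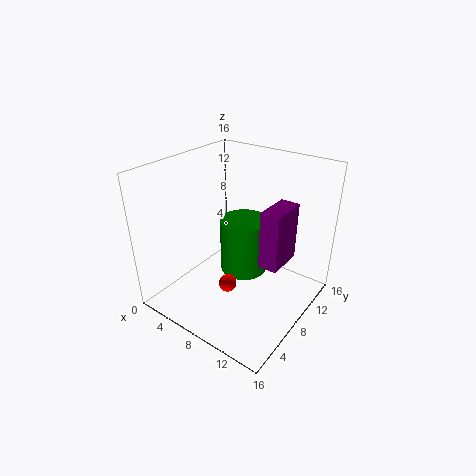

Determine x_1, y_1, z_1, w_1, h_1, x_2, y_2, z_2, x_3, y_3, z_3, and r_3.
x_1 = 12
y_1 = 6
z_1 = 7
w_1 = 2
h_1 = 6
x_2 = 8
y_2 = 6
z_2 = 3
x_3 = 6
y_3 = 12
z_3 = 1
r_3 = 3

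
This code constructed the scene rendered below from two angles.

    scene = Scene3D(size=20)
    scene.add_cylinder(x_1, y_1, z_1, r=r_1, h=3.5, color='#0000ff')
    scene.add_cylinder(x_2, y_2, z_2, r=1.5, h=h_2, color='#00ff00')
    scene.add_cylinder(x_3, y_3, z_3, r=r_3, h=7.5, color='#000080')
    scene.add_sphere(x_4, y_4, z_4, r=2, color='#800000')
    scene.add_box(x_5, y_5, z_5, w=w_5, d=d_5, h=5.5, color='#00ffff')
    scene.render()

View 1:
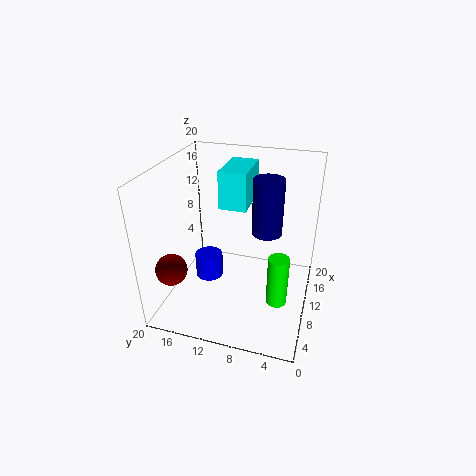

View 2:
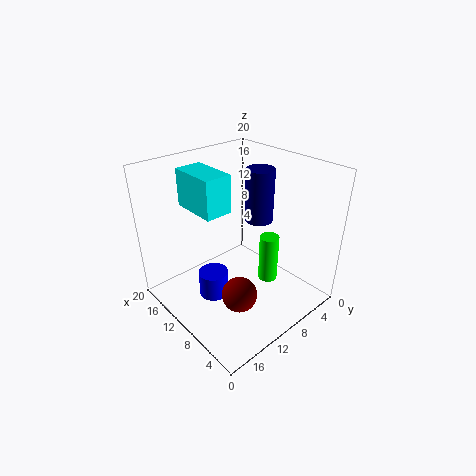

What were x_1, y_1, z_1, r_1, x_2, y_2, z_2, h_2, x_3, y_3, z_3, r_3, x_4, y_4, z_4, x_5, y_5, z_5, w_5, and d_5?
x_1 = 10
y_1 = 14.5
z_1 = 3
r_1 = 2
x_2 = 9.5
y_2 = 4
z_2 = 0.5
h_2 = 7.5
x_3 = 10
y_3 = 6
z_3 = 11.5
r_3 = 2
x_4 = 2.5
y_4 = 16.5
z_4 = 8.5
x_5 = 12
y_5 = 9.5
z_5 = 13
w_5 = 7
d_5 = 4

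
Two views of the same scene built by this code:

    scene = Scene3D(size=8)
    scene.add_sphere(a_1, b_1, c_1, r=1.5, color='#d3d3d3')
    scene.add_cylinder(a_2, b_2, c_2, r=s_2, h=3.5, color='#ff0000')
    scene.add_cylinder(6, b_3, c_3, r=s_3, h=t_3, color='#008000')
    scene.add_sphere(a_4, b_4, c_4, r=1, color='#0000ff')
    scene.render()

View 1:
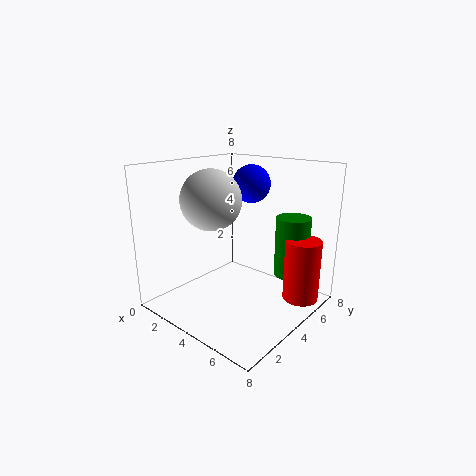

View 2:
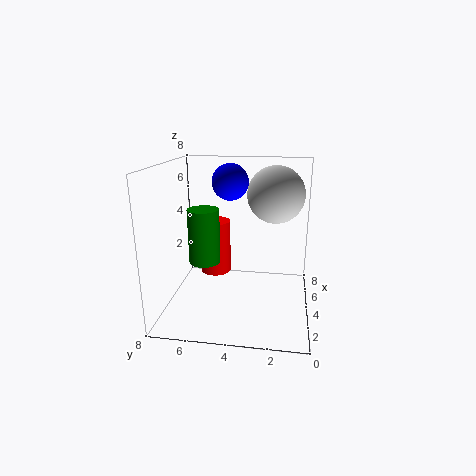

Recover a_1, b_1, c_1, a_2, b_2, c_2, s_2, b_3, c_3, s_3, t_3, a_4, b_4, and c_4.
a_1 = 4
b_1 = 2
c_1 = 6.5
a_2 = 7
b_2 = 6
c_2 = 0.5
s_2 = 1
b_3 = 6.5
c_3 = 1.5
s_3 = 1
t_3 = 3.5
a_4 = 4.5
b_4 = 4.5
c_4 = 7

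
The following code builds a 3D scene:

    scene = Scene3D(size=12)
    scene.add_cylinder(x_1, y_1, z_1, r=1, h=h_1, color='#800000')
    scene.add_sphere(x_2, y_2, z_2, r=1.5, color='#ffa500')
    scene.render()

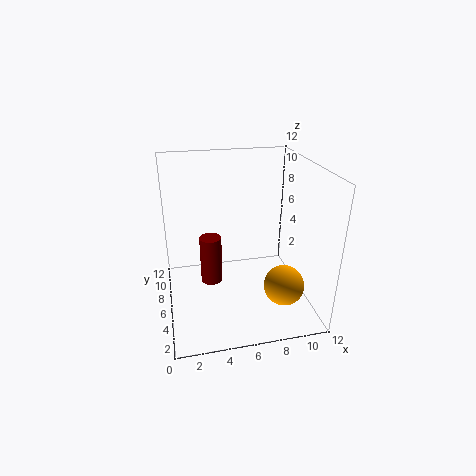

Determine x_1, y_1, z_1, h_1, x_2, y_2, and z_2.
x_1 = 4, y_1 = 8.5, z_1 = 0.5, h_1 = 4.5, x_2 = 8.5, y_2 = 1.5, z_2 = 4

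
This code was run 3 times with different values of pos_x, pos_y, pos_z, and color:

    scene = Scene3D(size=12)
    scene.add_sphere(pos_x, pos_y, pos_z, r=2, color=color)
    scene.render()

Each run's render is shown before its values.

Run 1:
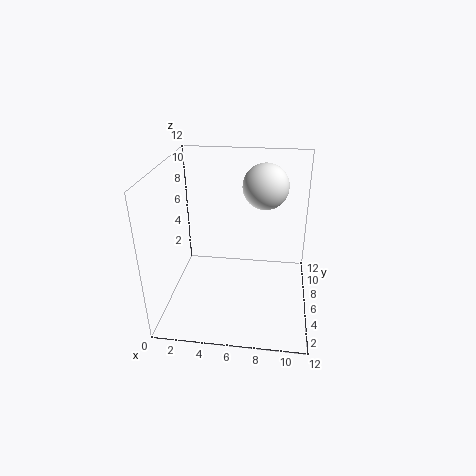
pos_x = 8, pos_y = 9, pos_z = 9.5, color = 'white'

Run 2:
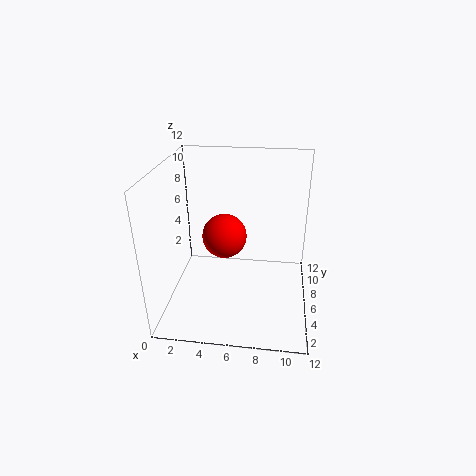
pos_x = 4.5, pos_y = 8, pos_z = 5, color = 'red'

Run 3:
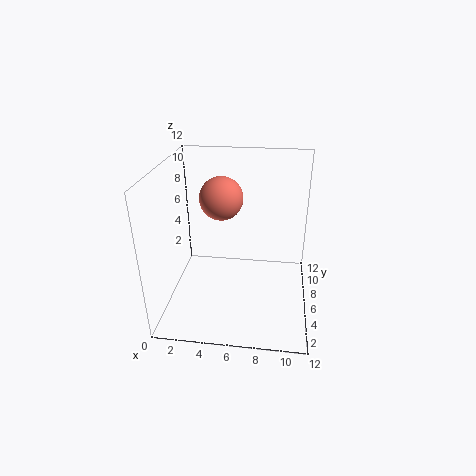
pos_x = 4, pos_y = 9.5, pos_z = 8, color = 'salmon'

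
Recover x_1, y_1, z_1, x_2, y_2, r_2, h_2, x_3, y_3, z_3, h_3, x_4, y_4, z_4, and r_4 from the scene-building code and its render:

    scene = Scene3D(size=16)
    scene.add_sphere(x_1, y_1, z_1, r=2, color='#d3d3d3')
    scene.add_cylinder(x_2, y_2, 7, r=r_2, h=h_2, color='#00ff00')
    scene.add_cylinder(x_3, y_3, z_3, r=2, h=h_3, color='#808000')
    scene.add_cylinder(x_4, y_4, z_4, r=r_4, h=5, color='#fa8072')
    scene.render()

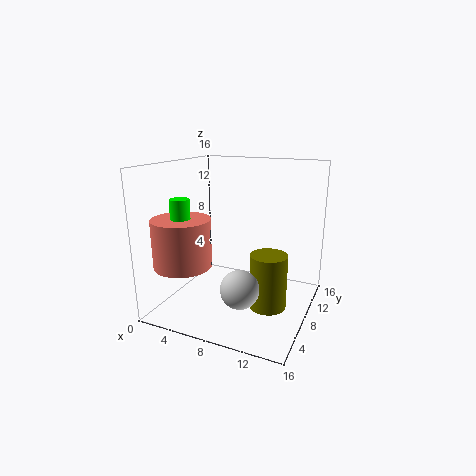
x_1 = 10
y_1 = 4
z_1 = 4
x_2 = 4
y_2 = 3
r_2 = 1
h_2 = 6
x_3 = 12
y_3 = 7
z_3 = 1
h_3 = 6
x_4 = 4
y_4 = 3
z_4 = 6
r_4 = 3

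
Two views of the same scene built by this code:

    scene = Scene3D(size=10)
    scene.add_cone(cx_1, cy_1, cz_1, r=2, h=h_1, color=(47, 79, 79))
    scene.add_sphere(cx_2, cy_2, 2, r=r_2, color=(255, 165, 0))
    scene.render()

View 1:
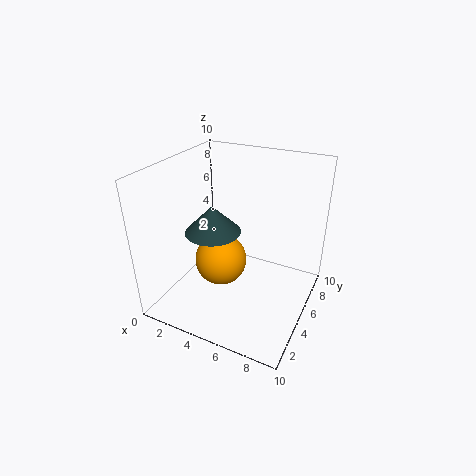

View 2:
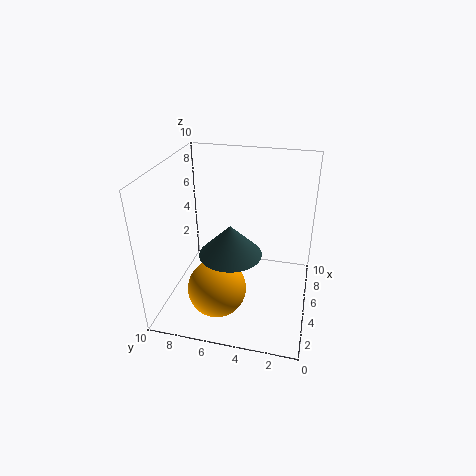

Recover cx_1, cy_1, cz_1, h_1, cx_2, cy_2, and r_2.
cx_1 = 3, cy_1 = 5, cz_1 = 5, h_1 = 2, cx_2 = 3, cy_2 = 6, r_2 = 2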